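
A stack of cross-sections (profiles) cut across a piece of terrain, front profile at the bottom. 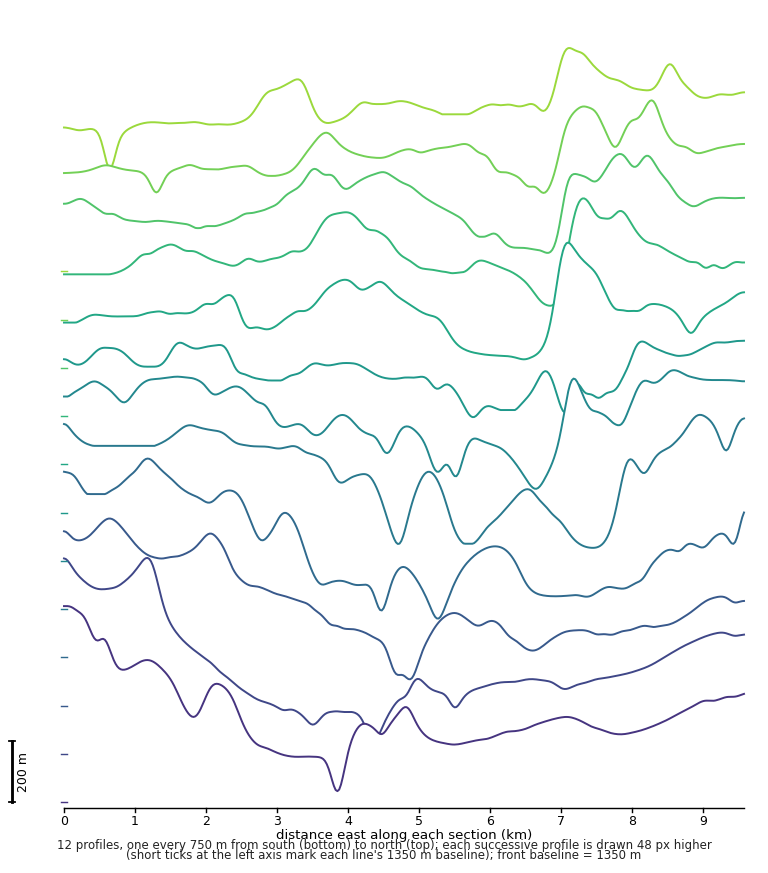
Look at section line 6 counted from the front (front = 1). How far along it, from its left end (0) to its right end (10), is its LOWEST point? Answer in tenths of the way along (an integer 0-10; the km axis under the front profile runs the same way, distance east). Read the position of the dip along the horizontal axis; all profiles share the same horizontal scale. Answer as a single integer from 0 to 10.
7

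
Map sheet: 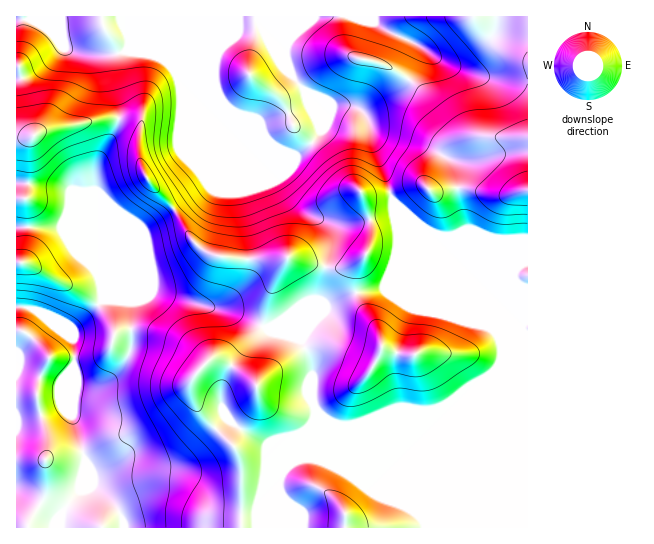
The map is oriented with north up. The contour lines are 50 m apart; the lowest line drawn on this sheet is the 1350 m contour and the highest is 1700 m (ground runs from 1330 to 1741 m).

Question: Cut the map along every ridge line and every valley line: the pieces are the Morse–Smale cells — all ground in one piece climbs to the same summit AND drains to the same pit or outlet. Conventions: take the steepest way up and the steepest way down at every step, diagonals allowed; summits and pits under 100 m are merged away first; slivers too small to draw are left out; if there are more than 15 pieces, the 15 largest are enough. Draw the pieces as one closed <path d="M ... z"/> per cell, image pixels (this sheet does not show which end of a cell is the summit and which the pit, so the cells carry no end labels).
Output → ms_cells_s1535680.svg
<path d="M390 193l-12 3-15-1 8 26 0 22-4 11-8 7-17 7-20-1-32-10-8 3-48-1-25-6-18-15-17-29-33 22-20 50-18 18 26 2 2 2 1 39-3 12-9 16-10 10-15 7-18-2-4-15-1 47 12 37 1 16 7 15 25 24 6 9 2 10 403-1 0-193-7-5-4-8-91-92-33-27z"/><path d="M527 16l-510 0-1 121 15 0 15-8 35-5 18-5 23 0 11 2 7 5-1 29 4 15 6 12 23 25 3 1 33-23-28-68 1-27-2-10 50 49 65 27 8-4 18-19-3-15-10-20-1-6 24 13 19 0 9 3 7 7 4 8 3 19 18 50 27-8 8 1 8 7 18-4 18 0 24 7 17 0 17-4z"/><path d="M122 119l-23 0-18 5-35 5-15 8-15 1 1 390 107-1-1-9-6-9-25-24-3-6-4-9-1-16-12-37 1-47 4 15 18 2 15-7 10-10 9-16 3-12-1-39-2-2-26-2 18-18 20-50 32-22-24-27-6-12-4-15 1-29-7-5z"/><path d="M181 81l-1 36 28 68-35 24 18 29 11 11 15 7 17 3 48 1 8-3 39 11 13 0 9-3 8-4 8-7 4-11 1-14-11-35 17 2 13-3-19-51-3-19-4-8-7-7-9-3-19 0-24-13 1 6 10 20 3 15-18 19-8 4-65-27z"/><path d="M421 184l-11 1-19 7 2 10 33 27 91 92 4 8 6 4 1-142-6 0-12 4-17 0-24-7-18 0-18 4z"/>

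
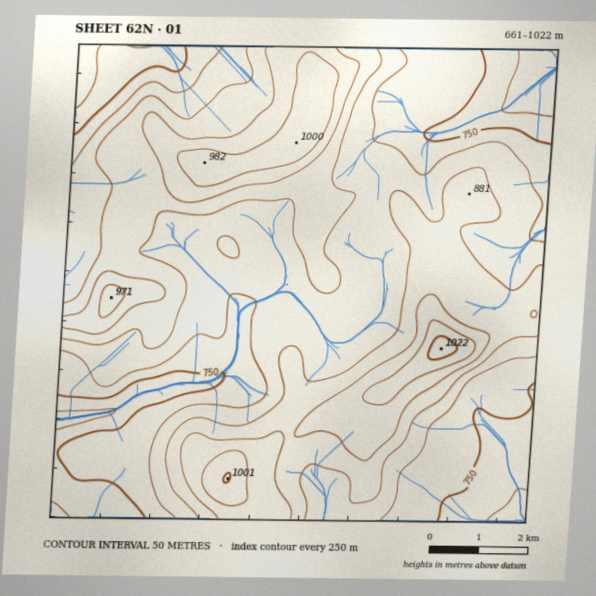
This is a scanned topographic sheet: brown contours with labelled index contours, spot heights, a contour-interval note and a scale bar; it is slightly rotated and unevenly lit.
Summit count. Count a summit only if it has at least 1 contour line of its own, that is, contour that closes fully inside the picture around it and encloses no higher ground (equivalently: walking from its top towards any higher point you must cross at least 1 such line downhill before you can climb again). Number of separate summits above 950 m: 4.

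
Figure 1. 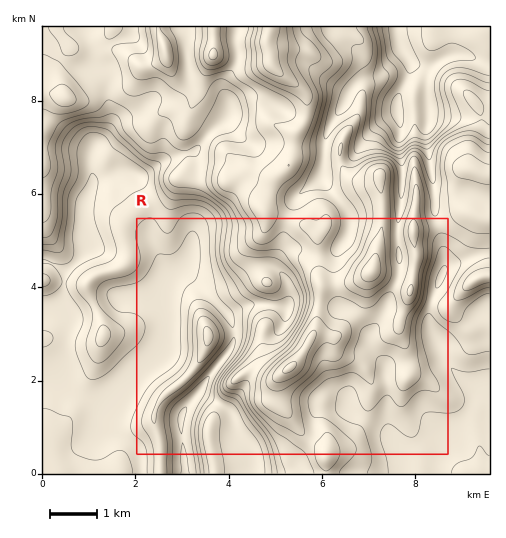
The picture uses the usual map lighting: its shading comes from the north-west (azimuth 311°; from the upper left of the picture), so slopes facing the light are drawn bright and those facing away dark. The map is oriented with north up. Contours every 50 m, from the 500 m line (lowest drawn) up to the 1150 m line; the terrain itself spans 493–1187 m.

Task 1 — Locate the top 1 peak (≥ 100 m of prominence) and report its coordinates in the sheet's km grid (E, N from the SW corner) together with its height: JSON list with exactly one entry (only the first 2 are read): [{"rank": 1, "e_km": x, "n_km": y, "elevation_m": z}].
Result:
[{"rank": 1, "e_km": 7.06, "n_km": 4.36, "elevation_m": 1186}]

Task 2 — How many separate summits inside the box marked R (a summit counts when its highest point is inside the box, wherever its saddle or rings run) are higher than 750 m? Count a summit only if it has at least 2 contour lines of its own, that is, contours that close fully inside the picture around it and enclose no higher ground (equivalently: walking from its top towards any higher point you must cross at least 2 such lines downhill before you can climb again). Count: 4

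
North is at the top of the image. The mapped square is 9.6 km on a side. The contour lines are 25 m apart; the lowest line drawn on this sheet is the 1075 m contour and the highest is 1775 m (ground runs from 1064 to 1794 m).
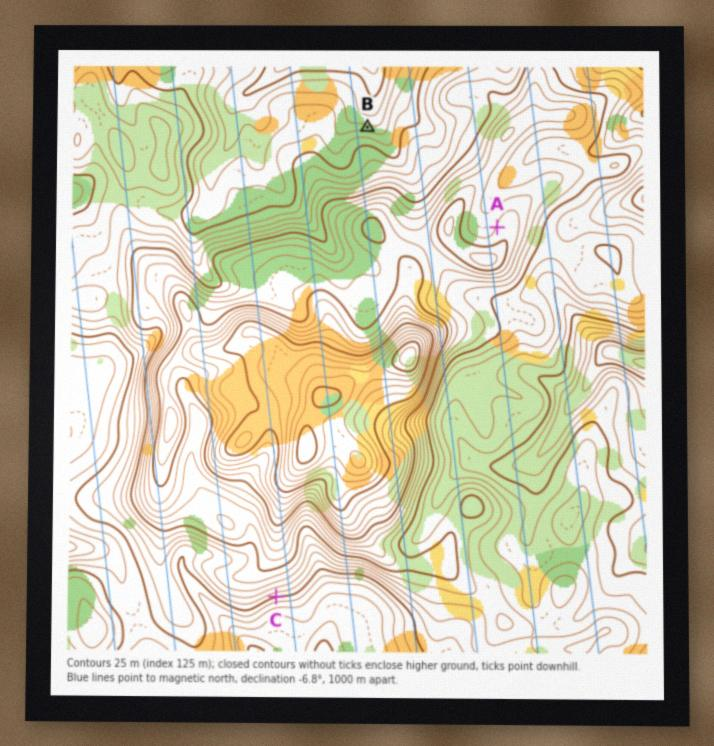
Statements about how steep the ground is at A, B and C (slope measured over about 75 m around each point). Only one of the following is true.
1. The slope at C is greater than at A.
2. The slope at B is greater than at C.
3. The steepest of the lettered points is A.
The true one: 1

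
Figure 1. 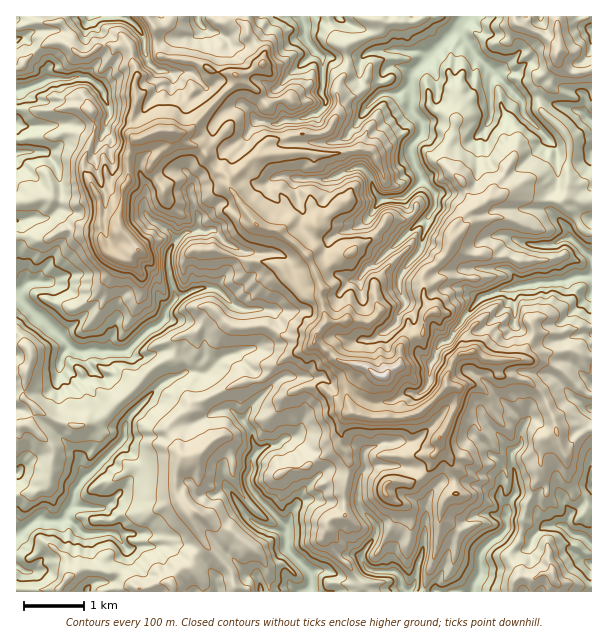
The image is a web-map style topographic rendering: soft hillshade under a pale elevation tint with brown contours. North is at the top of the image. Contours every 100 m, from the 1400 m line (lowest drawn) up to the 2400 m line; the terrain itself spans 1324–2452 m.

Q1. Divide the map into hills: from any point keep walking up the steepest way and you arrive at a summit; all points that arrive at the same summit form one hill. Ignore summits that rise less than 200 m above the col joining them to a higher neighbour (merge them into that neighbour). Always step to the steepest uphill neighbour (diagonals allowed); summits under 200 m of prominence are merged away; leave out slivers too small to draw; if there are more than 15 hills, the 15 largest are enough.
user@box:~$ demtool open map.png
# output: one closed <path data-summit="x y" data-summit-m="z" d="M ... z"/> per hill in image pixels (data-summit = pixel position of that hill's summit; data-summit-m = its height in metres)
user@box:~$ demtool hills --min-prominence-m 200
<path data-summit="384 377" data-summit-m="2452" d="M465 16l-449 1 0 106 4 3 51-2 33 8-10 23 3 18 4 5 7-2 4-3 0-35-6-7 3-24-7-18 18-13 6-2 8 2 1 3 3-1 2 2 9 0 5-3 4-7 10 2 13 12 3 9 4 4 6 1 6-2 6-8 6-2 5-6 3-32-10-17 14 5 10 17 14 15 5 9 21 12-21 19-1 6-7-10-6 0-11 5-12 13-2 13 10 10 5 2-6 6-7 14-15 8-11 14 4 20 5 7 0 8-2 6-11 2-9 6-8 13-1 13 7 35-7 9-4 10-6 7-8 3-24 22-51 0-59-54 1 296 456 0 1-7 7-13-1-15 2-8 9-8 10-6 5-6 15 6 12 1 12-10 15-2 12 10 7 1 13 8 0-423-10-8-28-8-15-7-18 3-47-47-10-14-6-12z"/><path data-summit="138 249" data-summit-m="2303" d="M218 32l-7 1 9 15-3 32-5 6-6 2-6 8-6 2-6-1-4-4-3-9-10-11-10-3-3 0-4 7-5 3-9 0-2-2-3 1-1-3-11-2-21 15 7 18-3 24 6 7 0 35-4 3-7 2-3-2-4-18 10-26-33-8-55 1 1 27 24-1 4 1 9 9 7 22 0 17-3 9-4 4 6 3 10 14-32 49-2 3-7 0-13 12 14 16 45 40 51 0 24-22 8-3 6-7 4-10 7-9-7-35 1-13 8-13 9-6 11-2 2-6 0-8-5-7-4-20 11-14 15-8 7-14 6-6-5-2-10-10 0-10 14-16 11-5 6 0 7 10 1-6 21-18-10-8-11-5-5-9-14-15-6-14z"/><path data-summit="557 54" data-summit-m="1879" d="M591 16l-124 0-9 13 16 24 47 47 18-3 15 7 28 8 9 8z"/><path data-summit="552 575" data-summit-m="1843" d="M560 524l-15 2-12 10-12-1-15-6-5 6-10 6-9 8-2 8 1 15-7 13 0 6 117 1 1-47-10-9-10-2z"/>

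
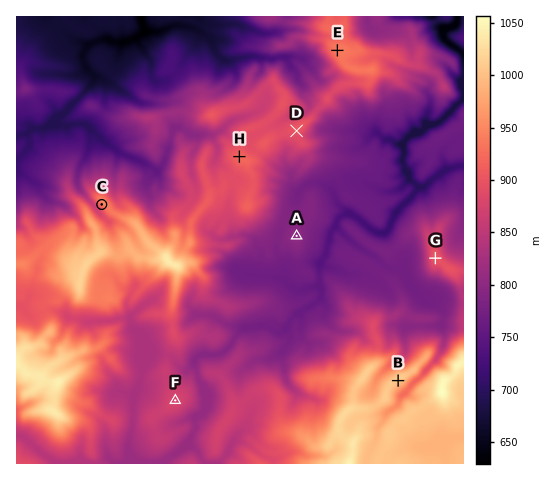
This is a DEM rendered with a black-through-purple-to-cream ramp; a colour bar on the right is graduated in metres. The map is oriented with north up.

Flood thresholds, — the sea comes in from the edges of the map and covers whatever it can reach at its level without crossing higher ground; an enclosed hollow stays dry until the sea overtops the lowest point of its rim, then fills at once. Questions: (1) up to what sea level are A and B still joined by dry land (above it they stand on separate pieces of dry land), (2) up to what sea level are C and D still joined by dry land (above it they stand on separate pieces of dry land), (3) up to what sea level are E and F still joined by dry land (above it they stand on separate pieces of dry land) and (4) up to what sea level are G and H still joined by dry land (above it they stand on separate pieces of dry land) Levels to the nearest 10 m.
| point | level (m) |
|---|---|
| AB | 790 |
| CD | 890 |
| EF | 850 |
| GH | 810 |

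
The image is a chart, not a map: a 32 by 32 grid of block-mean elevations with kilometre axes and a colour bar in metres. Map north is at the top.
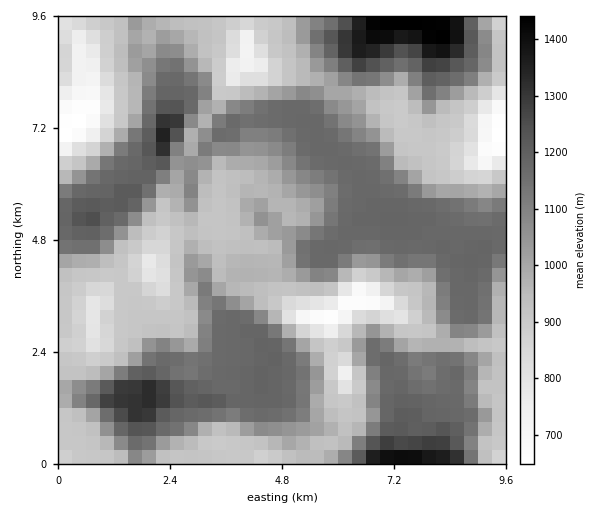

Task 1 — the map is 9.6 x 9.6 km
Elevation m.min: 650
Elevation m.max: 1440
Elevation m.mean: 1040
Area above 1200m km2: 8.4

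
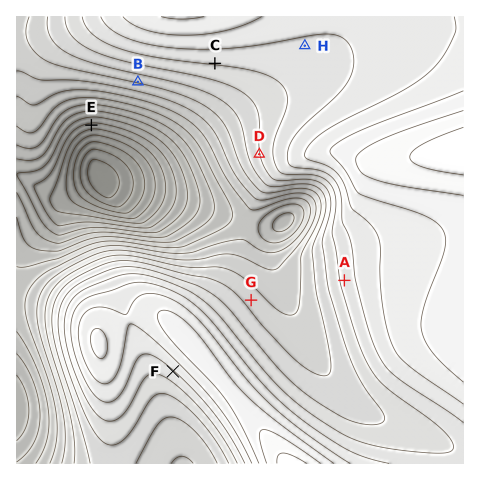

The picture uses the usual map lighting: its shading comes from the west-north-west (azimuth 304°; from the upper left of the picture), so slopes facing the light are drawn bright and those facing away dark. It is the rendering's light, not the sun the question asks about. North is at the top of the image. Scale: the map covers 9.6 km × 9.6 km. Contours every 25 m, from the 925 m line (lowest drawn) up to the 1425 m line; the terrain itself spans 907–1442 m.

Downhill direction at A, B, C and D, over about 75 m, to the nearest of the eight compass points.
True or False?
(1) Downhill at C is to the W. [False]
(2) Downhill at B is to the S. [True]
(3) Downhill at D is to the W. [True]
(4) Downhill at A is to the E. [False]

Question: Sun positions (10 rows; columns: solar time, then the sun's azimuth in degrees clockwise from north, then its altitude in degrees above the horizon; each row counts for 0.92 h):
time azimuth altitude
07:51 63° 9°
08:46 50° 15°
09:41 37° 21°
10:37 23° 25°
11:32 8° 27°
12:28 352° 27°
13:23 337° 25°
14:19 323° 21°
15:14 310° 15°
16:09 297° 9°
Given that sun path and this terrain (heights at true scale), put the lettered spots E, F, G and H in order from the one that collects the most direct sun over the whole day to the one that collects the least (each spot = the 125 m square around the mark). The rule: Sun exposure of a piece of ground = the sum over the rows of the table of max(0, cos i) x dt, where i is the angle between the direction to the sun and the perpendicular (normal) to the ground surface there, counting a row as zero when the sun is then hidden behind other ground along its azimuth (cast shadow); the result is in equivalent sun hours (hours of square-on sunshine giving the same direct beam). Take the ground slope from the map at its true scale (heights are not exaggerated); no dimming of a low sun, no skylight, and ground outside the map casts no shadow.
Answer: G > H > F > E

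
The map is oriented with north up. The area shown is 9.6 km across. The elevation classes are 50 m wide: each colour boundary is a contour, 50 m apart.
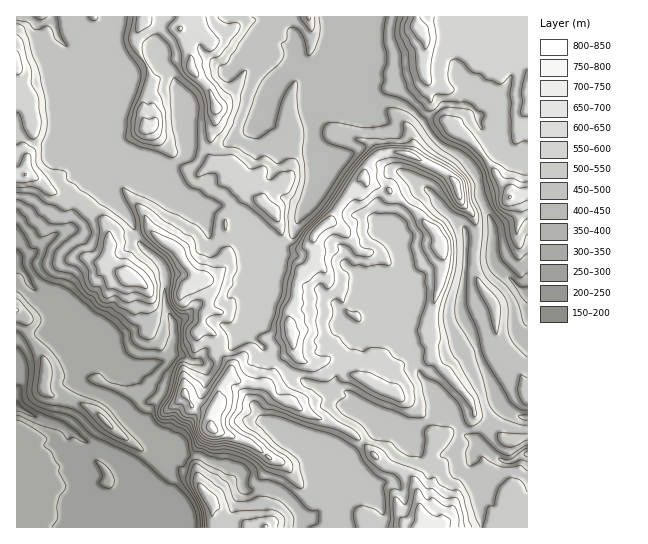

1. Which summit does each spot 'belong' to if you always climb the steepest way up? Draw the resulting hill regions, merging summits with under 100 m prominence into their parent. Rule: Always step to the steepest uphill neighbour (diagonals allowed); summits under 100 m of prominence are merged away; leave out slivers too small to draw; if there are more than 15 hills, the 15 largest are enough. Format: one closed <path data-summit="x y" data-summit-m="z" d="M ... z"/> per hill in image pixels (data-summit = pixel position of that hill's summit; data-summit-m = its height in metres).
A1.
<path data-summit="213 429" data-summit-m="816" d="M466 255l-5 36 0 22 11 21-19 11-31 4-11 7-9-5-25-29 3-7-1-8-6-10-7-2-11 8-16 6 1 12 11 10 12 3-11 9-4 18-12 12-2 18-28-8-17-10-24-20-1-4-16-15-3-6-14 19-24 2-9 12-7 0-10-6-10 0-8 6-20 7-20 1-8-4-14-22-19-8-12-15 11 23 0 14-5 25 9 7 18 7 14 8 43 45 5 7 1-11 9 0 6 3 5 7 15 1 16 8 22 5 4 5 0 12 4 5 8-3 15 0 15 7 18 22-2 11 78-1 4-12-2-10-11-17-9-4-30 3 10-24 22-22 14-10 20-8 7 2-4 6 6 6 7 2 0 6 7 10 6 5 9 1 8-6 12-4 17 2-1 13 8 29 3 33 45 0 1-234-9-5-24-24-4-9z"/><path data-summit="291 334" data-summit-m="737" d="M393 101l-11 0-5 3-47 0-9 4-5 5-4 13 1 12 3 4 0 40-8 20-9 15-4 14-8 10-12 7-4 0-31-27 12 45-3 48-4 16 26 29 18 14 17 10 20 6 9 1 1-17 12-12 4-18 11-9-12-3-11-10-1-13 16-5 11-8 5 1 9 15-3 11 14 18 11 11 9 5 11-7 31-4 19-11-11-21 4-58 27 0 0-32-11-22-2-8 1-7-5-15-16-16-21-12-9-10-5-11-11-11-11-7z"/><path data-summit="215 107" data-summit-m="682" d="M286 16l-165 0-6 22 1 21-3 3 5 5 11 5 17-11 12-4 1 4 13 13 9 23 0 28 6 22-2 8-19 13-23-9 38 38 21 10 24 0 40 38 5 3 12-4 9-7 7-20 9-15 8-20-1-43-6 9-15 0-9-3-8-6-1-8-12-13 1-8 16-27 9-11 9-6-2-28-6-8z"/><path data-summit="130 277" data-summit-m="695" d="M95 165l0 14-14 12-9 24-1 12-22 12-16 14-15 4-2 8 11 12 2 8 28 20 25 30 19 8 4 4 3 8 7 10 8 4 20-1 23-8 6-7 3-22-2-9-8-16 0-35-2-6-26-24-8-24-25-30z"/><path data-summit="419 29" data-summit-m="681" d="M527 16l-150 0-4 14 3 32-4 19 0 12 3 5 6 5 12-2 9 3 11 7 10 10 22-17 22 1 12 10 2 15 21 26 9 5 16 2z"/><path data-summit="199 279" data-summit-m="693" d="M138 156l-5 19-27 8-4-3-1 2 6 9 22 26 11 28 24 22 1 39 8 16 2 9-4 23 10 1 10 6 7 0 9-12 24-2 14-20 4-13 3-32 0-16-5-21-5-13-1 4-12 4-11 0-7-3-12-31-18-9z"/><path data-summit="26 174" data-summit-m="651" d="M27 16l-11 1 1 242 16-6 16-14 22-12 1-12 9-24 14-12 1-70-7-19-4-6-14 0-22-22-2-15 10-10-4-14-7-2-9 3z"/><path data-summit="105 421" data-summit-m="461" d="M17 265l-1 92 5 5 2 13-7 16 0 15 19 11 22 7 25 16 32 15 49 38 9-10-8-29-47-50-14-8-18-7-9-7 5-25 0-14-2-5-14-24-32-25-9-16z"/><path data-summit="426 527" data-summit-m="747" d="M401 423l-22 6-16 12-22 22-10 24 30-3 9 4 11 17 2 10-4 13 102 0-2-33-8-29 1-13-17-2-12 4-8 6-9-1-6-5-7-10 0-6-7-2-6-6 4-6z"/><path data-summit="510 197" data-summit-m="701" d="M453 104l-11 1-15 12-3 6 14 20 21 12 16 16 5 15-1 7 2 8 11 22 1 39 26 27 8 4 1-130-17-2-9-5-21-26-2-15-12-10z"/><path data-summit="266 527" data-summit-m="602" d="M175 445l-10 1 0 15 7 17 0 5-9 11 6 5 7 12 1 17 123-1 3-10-18-22-15-7-15 0-8 3-4-5 0-12-4-5-22-5-16-8-15-1-5-7z"/><path data-summit="146 127" data-summit-m="676" d="M158 57l-7 2-24 14 0 20-4 12-8 11-16-2 12 27 18 7 9 8 28 12 16-9 5-6 0-6-6-22 0-28-9-23-13-13z"/>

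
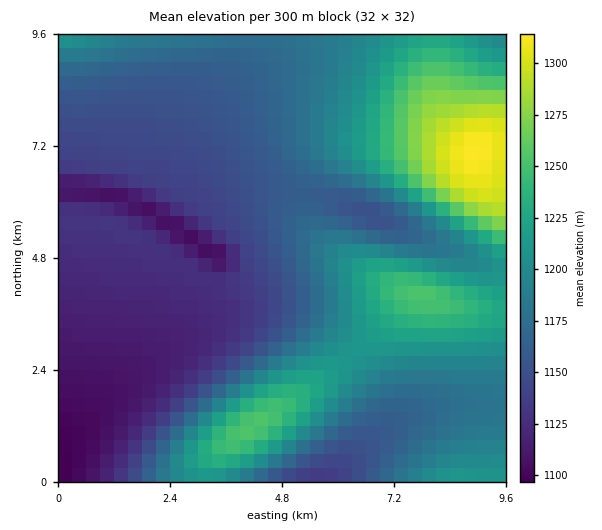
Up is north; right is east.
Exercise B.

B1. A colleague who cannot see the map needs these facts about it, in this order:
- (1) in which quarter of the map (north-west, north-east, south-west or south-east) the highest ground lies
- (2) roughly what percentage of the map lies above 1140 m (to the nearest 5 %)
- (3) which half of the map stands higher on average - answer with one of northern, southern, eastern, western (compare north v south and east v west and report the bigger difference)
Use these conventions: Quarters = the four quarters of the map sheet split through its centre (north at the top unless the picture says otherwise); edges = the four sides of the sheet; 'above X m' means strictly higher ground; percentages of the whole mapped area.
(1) Look to the north-east quarter for the highest ground.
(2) About 75 % of the map lies above 1140 m.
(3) The eastern half stands higher on average than the western half.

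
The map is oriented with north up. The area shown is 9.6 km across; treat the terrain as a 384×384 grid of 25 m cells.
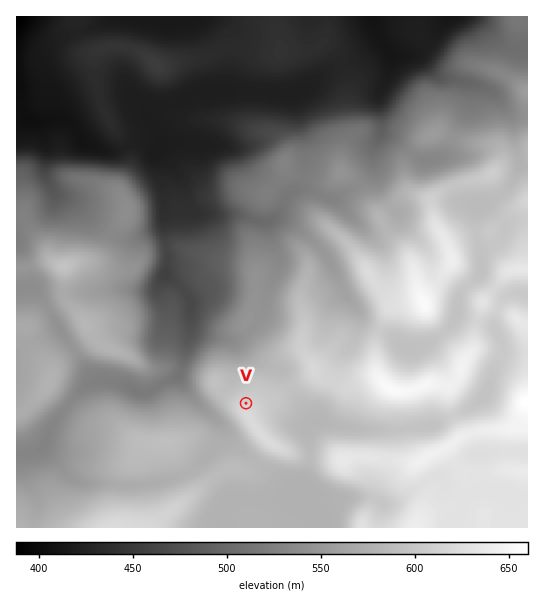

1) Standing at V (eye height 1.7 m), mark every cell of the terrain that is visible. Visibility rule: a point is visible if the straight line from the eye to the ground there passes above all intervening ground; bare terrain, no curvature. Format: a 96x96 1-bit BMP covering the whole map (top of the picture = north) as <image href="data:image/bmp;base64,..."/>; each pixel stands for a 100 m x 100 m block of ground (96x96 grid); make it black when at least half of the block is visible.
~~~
<image width="96" height="96" href="data:image/bmp;base64,Qk2+BAAAAAAAAD4AAAAoAAAAYAAAAGAAAAABAAEAAAAAAIAEAAATCwAAEwsAAAIAAAAAAAAA////AAAAAAAAAAAAAAAAAI/gAAAAAAAAAAAAAM8AAAAAAAAAAAAAAMAAAAAAAAAAAAAAAGAAAAAAAAAAAAAAAAAAAAAAAAAAAAAAAAAAAAAAAAAAAAAAAAAAAAAAAAAAAAAAAAAAAAAAAAAAAAAAAAAAAAAAAAAAAAAAAAAAAAAAAAAAAAAAMAAAAAAAAAAAAAAAOABgAAAAAAAAAAAAeAHwAAAAAAAAAAAAfOf4AAAAAAAAAAAAf//+AAAAAAAAAAAAf///gAAAAAMAAAAA////4ADAAAcAAAAA////8ADgAA8AAAAA//////jwAB8AAAAB//8A//74AH4AAAAD//wAP/78APwAAAAH//wAAD7/APwAABDH//4AAA8fgPgAAD/H//8AAAcP4fAAAD/P//4AAAAH//AABz////4AAAAH//AAD/////wAAAAD//8AB///3/gAAAAD///AB/D/h/AAAAAD///AAcD/AfAAAAAD//+AAAH/AOAAAAAH//+AAAP+AGAAAAAP+/8AAAf+ACAAAACP4f4AAAf8ACAAAAD/g/4AAAH8AAAAAAD+A/4AAAB8AAAAAAD4B/4AAOB8AAAAAAD4B/4AAf58AAAAAADwD/4AAP/8AAA8AAAgD/8AAH/8AAf8AAAAD/8AAD/8AA/4AAAAAP8AAD/8AB/4AAAAMP4AAD/4AB/wAAAAcf4AAD/4AD/wAAAA//4AAD/4AHngAAAA//8AAH/wAHHgAAAA//+AeH/gAODgAAAA//+A///gAODgAAAA///D///+AcDgAAAAf//n///+AYDAAAAAH/n//+H8AwBAAAAAAPD//wD8BwAAAAAAADD//wD4BgAAAAAAADD4AwBwDAAAAAAAAHzwAOBgGAAAAAAAAH/gAMAAcAAAAAAAAD/gAAAB4AAGAAAAAD/gAAADgAACAAAAAB/gAAADAAAAAAAAAB/gAYf+AAAAAAAAAA/gB//8AAAAAAAAAB/+f//4AAAAAAAAAB3////4AAAAAAAAAAD////4AAAAAAAAAAD//+H+AAAAAAAAMAD/8AH/AAAAAAAAAAD/4AP/AAAAAAAAAAH/4AH/gAAAAAAAAAH/4AD/gAAAAAAAAAP/4AAHwAAAAAAAAAP/4AAAAAAAAAAAAAf/4AAAAAAAAAAAAA//8AAAAAAAAAAAAB//8AAAAAAAAAAAAB//8AAAAAAAAAAAAD//+AAAAAAAAAAAAH//+AAAAAAAAAAAAH//+AAAAAAAAAAAAP//8AAAAAAAAAAAAf//+AAAAAAAAAAAAf//+AAAAAAAAAAAA///+AAAAAAAAAAAA///+AAAAAAAAAAAB///+AAAAAAAAAAAD///+AAAAAAAAAAAD///+AAAAAAAAAAAH////AAAAAAAAAAAP////AAAAAAAAAAAP/+B/gAAAAAAAAAAD/8APgAAAAAAAAAAAPgADgAAAAAAAAAAAAAABwAAAAAAAAAAgAAAAwAAAAAAAAABgAAAAQAAAAAAAAAA4AAAAYAAAAAAAAAAcAAAAcAAAAAAAAA="/>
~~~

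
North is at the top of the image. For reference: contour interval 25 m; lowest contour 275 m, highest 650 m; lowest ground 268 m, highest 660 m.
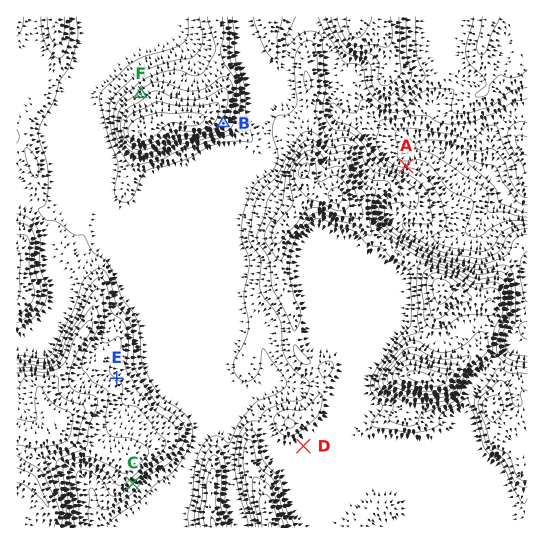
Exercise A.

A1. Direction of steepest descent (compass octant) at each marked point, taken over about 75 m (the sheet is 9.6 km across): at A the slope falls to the N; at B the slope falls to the SE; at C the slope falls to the SE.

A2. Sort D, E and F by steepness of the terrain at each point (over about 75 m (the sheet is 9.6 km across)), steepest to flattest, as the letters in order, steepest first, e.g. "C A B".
F E D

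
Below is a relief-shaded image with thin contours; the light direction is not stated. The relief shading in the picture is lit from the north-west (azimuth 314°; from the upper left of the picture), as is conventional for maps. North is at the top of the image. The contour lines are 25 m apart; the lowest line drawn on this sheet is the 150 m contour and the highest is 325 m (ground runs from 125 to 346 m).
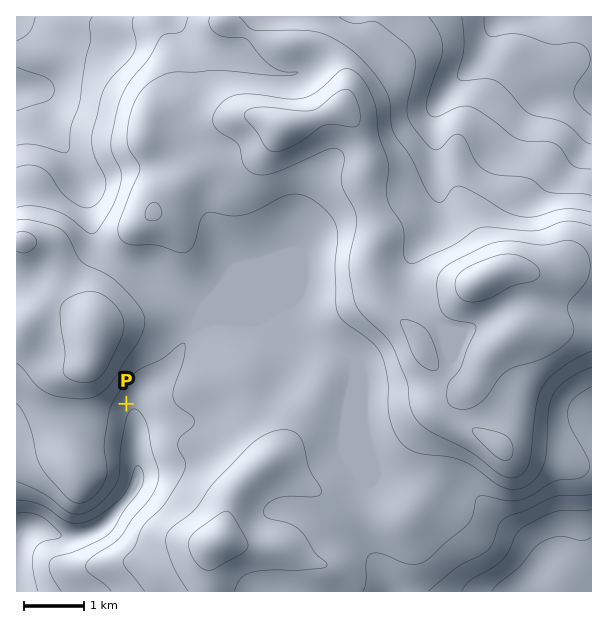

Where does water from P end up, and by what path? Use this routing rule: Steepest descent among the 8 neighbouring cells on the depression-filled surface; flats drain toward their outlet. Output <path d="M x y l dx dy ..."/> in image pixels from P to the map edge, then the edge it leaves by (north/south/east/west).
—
<path d="M126 404l6 6 0 3 2 1 0 11 1 1 0 33 2 2 0 10 1 2 0 12-4 6 0 1-35 36-9 5-9 1-1 2-23 0-4-3-3 0-6-3-20 0-1 3-6 6"/>
exit: west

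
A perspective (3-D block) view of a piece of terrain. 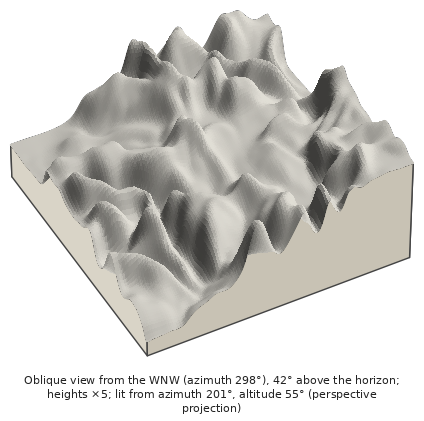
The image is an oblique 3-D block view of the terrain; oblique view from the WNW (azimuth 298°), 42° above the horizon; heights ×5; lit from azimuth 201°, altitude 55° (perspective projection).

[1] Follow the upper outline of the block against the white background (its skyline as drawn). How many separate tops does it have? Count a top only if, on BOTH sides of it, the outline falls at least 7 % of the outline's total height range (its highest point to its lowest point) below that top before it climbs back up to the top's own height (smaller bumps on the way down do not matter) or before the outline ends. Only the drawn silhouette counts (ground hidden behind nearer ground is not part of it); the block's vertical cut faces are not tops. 4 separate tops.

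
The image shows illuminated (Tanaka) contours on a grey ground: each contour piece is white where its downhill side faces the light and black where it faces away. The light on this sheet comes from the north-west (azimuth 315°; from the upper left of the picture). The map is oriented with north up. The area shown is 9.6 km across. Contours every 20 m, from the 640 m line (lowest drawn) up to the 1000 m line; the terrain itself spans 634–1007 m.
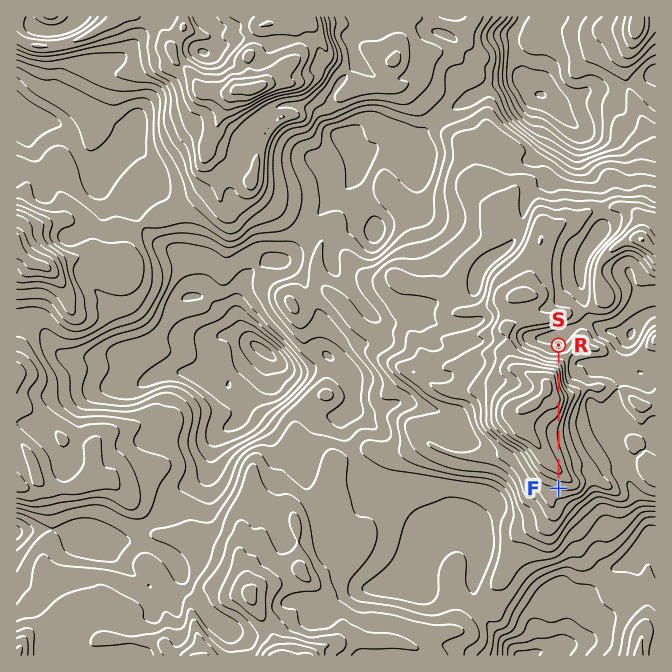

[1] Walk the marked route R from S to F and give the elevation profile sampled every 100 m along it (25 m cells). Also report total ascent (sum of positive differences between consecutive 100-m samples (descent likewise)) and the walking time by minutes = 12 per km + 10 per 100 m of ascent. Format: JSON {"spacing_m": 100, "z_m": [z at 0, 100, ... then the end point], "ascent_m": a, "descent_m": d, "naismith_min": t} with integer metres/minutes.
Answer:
{"spacing_m": 100, "z_m": [859, 873, 899, 929, 950, 957, 966, 977, 986, 979, 966, 953, 941, 937, 938, 942, 947, 954, 963, 963, 947, 929, 921], "ascent_m": 154, "descent_m": 91, "naismith_min": 41}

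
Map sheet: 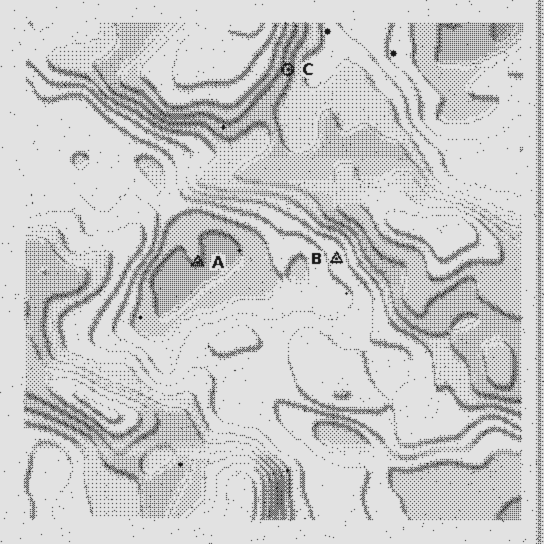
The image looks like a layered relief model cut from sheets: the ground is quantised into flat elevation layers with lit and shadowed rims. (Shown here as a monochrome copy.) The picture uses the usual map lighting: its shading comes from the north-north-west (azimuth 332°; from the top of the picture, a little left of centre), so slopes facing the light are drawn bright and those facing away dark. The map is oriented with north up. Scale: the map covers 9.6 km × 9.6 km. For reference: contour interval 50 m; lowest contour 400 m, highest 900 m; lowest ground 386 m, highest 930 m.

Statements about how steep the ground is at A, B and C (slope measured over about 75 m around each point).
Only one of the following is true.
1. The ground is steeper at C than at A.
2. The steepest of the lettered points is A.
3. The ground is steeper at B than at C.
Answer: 1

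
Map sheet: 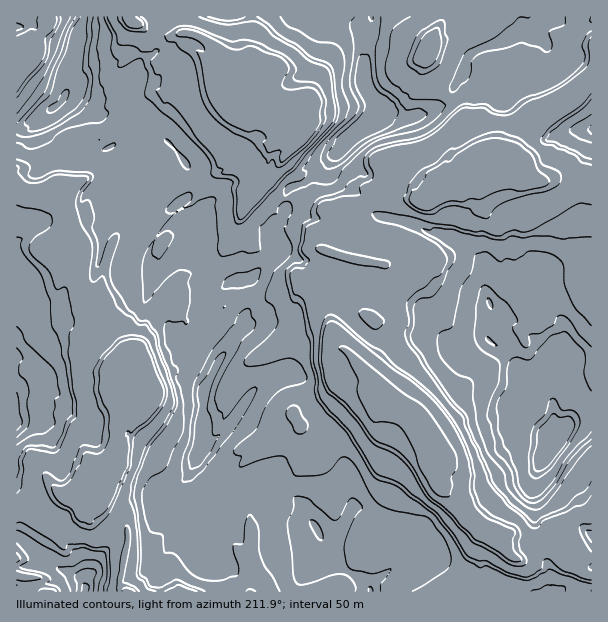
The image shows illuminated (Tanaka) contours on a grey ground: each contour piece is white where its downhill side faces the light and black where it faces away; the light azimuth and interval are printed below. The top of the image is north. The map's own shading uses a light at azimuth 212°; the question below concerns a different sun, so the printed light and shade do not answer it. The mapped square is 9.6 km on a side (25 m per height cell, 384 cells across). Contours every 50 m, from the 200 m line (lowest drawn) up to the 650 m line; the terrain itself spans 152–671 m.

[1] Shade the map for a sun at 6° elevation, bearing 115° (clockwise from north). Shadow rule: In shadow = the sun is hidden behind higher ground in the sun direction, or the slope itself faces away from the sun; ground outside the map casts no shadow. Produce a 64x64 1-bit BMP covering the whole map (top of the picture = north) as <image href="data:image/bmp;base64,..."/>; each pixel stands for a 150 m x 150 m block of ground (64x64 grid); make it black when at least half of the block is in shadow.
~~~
<image width="64" height="64" href="data:image/bmp;base64,Qk0+AgAAAAAAAD4AAAAoAAAAQAAAAEAAAAABAAEAAAAAAAACAAATCwAAEwsAAAIAAAAAAAAA////AAAAAAAPBgAMAgAD8P8eADgOAAHh/hwweAAAB+D/nGB4AAAf4/49wHgAAD+BP/+AeAAAH4MYf4B4gAAfBwH+ADGAAA+PA/8GI4A4CYgH/wYgAGA3AA/+AgAAAf+AD/4DAAAD/4AP/wGBwAP/AAf/oMHwB//AB//w+fgH/8AH//B98A//wAP/8ACAP//AAf/yAAB//8AA//MBgf//4AH/8QED///4Af/4AAf///AB//gAB//84AP/+AAP//4AA//4AB///gAD//xgP//+AAP//Hw//39AA//+PD//P8AD//8AP/8T4AP/2AA9/7P4Af/wABn/+fgB//IAE/+YAAj48wAD/9gACPT4AAP/8AAI/vAAAf/wAAD+cIAB/+DAAf5wAAD/4AAD/oYAB//zgAe/o+AB//fAB7/D8AH/58AHn+HwAHwfzweHofAAI//gZ4Ph+AAf//gPh/H8A48cPg4D2PwAD/8+Dwf4/AAMf/Afh+D/AAAf+McAI/+AAAf4gABh/4AAAOAAAMP/4AAAxgDAAf/wAAGAAfgB//AAAGDAAgH/+AAB/sAAA//8AAH/8AAH//4ACP/4AAf//g4A//wAD//+GwAf+AAP//wDgAD4AA///AeAAPgID//8D8AA/AwP//4PwAD8Cg///g/wAPwAf//iB/wA/g4A/gIH/wD+DgAsAgA/4A=="/>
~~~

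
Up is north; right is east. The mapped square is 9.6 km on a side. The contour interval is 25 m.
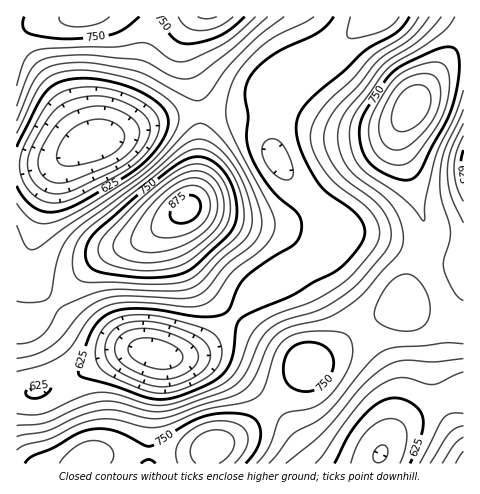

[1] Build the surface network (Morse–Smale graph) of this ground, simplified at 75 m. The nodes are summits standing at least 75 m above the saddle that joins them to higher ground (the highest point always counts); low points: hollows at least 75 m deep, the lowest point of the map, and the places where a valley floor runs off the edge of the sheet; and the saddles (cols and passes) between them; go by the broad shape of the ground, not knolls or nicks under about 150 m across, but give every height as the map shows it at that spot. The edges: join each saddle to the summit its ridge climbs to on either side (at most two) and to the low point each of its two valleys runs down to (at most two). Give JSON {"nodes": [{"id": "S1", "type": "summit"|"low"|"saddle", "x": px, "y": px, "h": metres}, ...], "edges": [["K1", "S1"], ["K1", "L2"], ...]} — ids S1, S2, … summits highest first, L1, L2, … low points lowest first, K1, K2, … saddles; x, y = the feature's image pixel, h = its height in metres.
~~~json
{"nodes": [
{"id": "S1", "type": "summit", "x": 187, "y": 209, "h": 888},
{"id": "S2", "type": "summit", "x": 412, "y": 106, "h": 847},
{"id": "S3", "type": "summit", "x": 213, "y": 447, "h": 821},
{"id": "S4", "type": "summit", "x": 207, "y": 17, "h": 804},
{"id": "S5", "type": "summit", "x": 463, "y": 463, "h": 738},
{"id": "L1", "type": "low", "x": 95, "y": 141, "h": 506},
{"id": "L2", "type": "low", "x": 154, "y": 354, "h": 509},
{"id": "L3", "type": "low", "x": 381, "y": 454, "h": 572},
{"id": "L4", "type": "low", "x": 463, "y": 166, "h": 614},
{"id": "K1", "type": "saddle", "x": 361, "y": 328, "h": 721},
{"id": "K2", "type": "saddle", "x": 419, "y": 256, "h": 714},
{"id": "K3", "type": "saddle", "x": 453, "y": 323, "h": 710},
{"id": "K4", "type": "saddle", "x": 54, "y": 305, "h": 702},
{"id": "K5", "type": "saddle", "x": 200, "y": 112, "h": 670},
{"id": "K6", "type": "saddle", "x": 441, "y": 400, "h": 642},
{"id": "K7", "type": "saddle", "x": 234, "y": 315, "h": 623},
{"id": "K8", "type": "saddle", "x": 273, "y": 109, "h": 616},
{"id": "K9", "type": "saddle", "x": 278, "y": 76, "h": 613}],
"edges": [["K1", "S3"], ["K1", "L2"], ["K1", "L3"], ["K2", "S2"], ["K2", "S3"], ["K2", "L2"], ["K2", "L4"], ["K3", "S3"], ["K3", "L3"], ["K3", "L4"], ["K4", "S1"], ["K4", "L1"], ["K4", "L2"], ["K5", "S1"], ["K5", "S4"], ["K5", "L1"], ["K5", "L2"], ["K6", "S3"], ["K6", "S5"], ["K6", "L3"], ["K7", "S1"], ["K7", "S3"], ["K7", "L2"], ["K8", "S1"], ["K8", "S2"], ["K8", "L2"], ["K9", "S2"], ["K9", "S4"], ["K9", "L2"]]}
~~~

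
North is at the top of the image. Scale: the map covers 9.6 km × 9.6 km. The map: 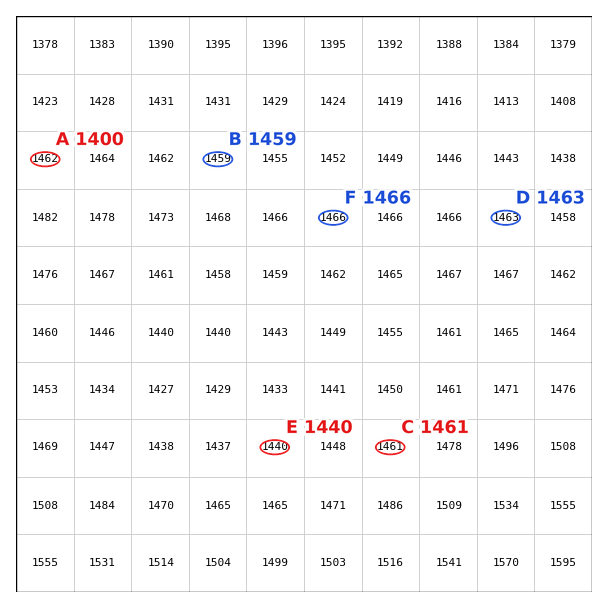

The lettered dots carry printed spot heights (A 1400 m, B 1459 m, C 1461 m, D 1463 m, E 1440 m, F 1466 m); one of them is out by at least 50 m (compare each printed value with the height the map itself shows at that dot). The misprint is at A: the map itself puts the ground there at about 1462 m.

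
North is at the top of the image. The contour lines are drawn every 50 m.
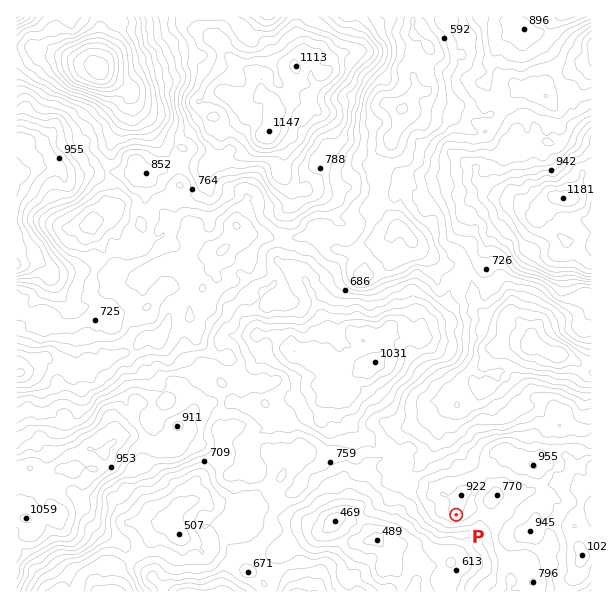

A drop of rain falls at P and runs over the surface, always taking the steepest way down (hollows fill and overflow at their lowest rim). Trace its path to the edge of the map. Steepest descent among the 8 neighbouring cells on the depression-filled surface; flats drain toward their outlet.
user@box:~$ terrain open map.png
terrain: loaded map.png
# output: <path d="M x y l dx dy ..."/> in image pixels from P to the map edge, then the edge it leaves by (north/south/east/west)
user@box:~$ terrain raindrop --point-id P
<path d="M456 515l0 22-1 2 0 16-6 2-9 9-9 0-15 15-2 10"/>
exit: south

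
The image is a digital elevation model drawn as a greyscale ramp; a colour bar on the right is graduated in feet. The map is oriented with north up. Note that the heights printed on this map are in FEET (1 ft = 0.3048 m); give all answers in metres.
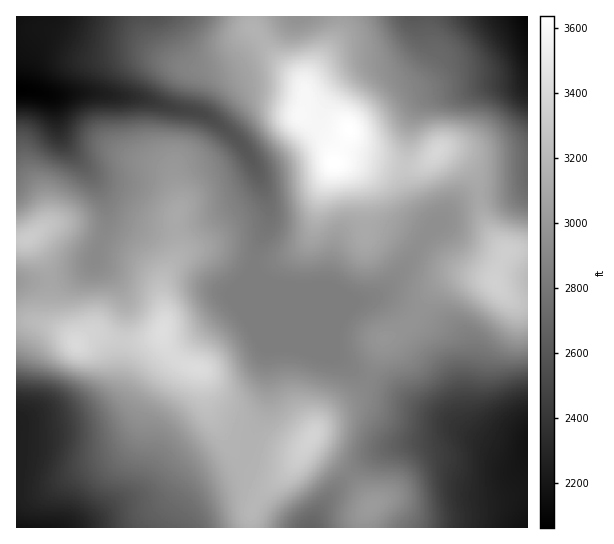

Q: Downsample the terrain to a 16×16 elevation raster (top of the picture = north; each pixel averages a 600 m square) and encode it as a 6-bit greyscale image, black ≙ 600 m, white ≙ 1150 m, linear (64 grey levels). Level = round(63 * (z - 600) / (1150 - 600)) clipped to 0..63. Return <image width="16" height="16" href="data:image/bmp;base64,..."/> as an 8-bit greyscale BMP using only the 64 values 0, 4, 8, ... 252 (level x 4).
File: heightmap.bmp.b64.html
<image width="16" height="16" href="data:image/bmp;base64,Qk02BQAAAAAAADYEAAAoAAAAEAAAABAAAAABAAgAAAAAAAABAAATCwAAEwsAAAABAAAAAAAAAAAAAAEBAQACAgIAAwMDAAQEBAAFBQUABgYGAAcHBwAICAgACQkJAAoKCgALCwsADAwMAA0NDQAODg4ADw8PABAQEAAREREAEhISABMTEwAUFBQAFRUVABYWFgAXFxcAGBgYABkZGQAaGhoAGxsbABwcHAAdHR0AHh4eAB8fHwAgICAAISEhACIiIgAjIyMAJCQkACUlJQAmJiYAJycnACgoKAApKSkAKioqACsrKwAsLCwALS0tAC4uLgAvLy8AMDAwADExMQAyMjIAMzMzADQ0NAA1NTUANjY2ADc3NwA4ODgAOTk5ADo6OgA7OzsAPDw8AD09PQA+Pj4APz8/AEBAQABBQUEAQkJCAENDQwBEREQARUVFAEZGRgBHR0cASEhIAElJSQBKSkoAS0tLAExMTABNTU0ATk5OAE9PTwBQUFAAUVFRAFJSUgBTU1MAVFRUAFVVVQBWVlYAV1dXAFhYWABZWVkAWlpaAFtbWwBcXFwAXV1dAF5eXgBfX18AYGBgAGFhYQBiYmIAY2NjAGRkZABlZWUAZmZmAGdnZwBoaGgAaWlpAGpqagBra2sAbGxsAG1tbQBubm4Ab29vAHBwcABxcXEAcnJyAHNzcwB0dHQAdXV1AHZ2dgB3d3cAeHh4AHl5eQB6enoAe3t7AHx8fAB9fX0Afn5+AH9/fwCAgIAAgYGBAIKCggCDg4MAhISEAIWFhQCGhoYAh4eHAIiIiACJiYkAioqKAIuLiwCMjIwAjY2NAI6OjgCPj48AkJCQAJGRkQCSkpIAk5OTAJSUlACVlZUAlpaWAJeXlwCYmJgAmZmZAJqamgCbm5sAnJycAJ2dnQCenp4An5+fAKCgoAChoaEAoqKiAKOjowCkpKQApaWlAKampgCnp6cAqKioAKmpqQCqqqoAq6urAKysrACtra0Arq6uAK+vrwCwsLAAsbGxALKysgCzs7MAtLS0ALW1tQC2trYAt7e3ALi4uAC5ubkAurq6ALu7uwC8vLwAvb29AL6+vgC/v78AwMDAAMHBwQDCwsIAw8PDAMTExADFxcUAxsbGAMfHxwDIyMgAycnJAMrKygDLy8sAzMzMAM3NzQDOzs4Az8/PANDQ0ADR0dEA0tLSANPT0wDU1NQA1dXVANbW1gDX19cA2NjYANnZ2QDa2toA29vbANzc3ADd3d0A3t7eAN/f3wDg4OAA4eHhAOLi4gDj4+MA5OTkAOXl5QDm5uYA5+fnAOjo6ADp6ekA6urqAOvr6wDs7OwA7e3tAO7u7gDv7+8A8PDwAPHx8QDy8vIA8/PzAPT09AD19fUA9vb2APf39wD4+PgA+fn5APr6+gD7+/sA/Pz8AP39/QD+/v4A////ACgsPFRkbJCkhHCIiGxELCQsQFRkcHycqLCQgIBoQCwkLEBgeICQpKi4tIRoVEAwJCxAaISQqKykqLCMdFhAOCxQaIycsMC0lJCMhHxsWFRMlLS8uMTApIB8fICIgHR0fKi0vLTErIh4eHh8iIyEkKicnJicsJh8eHx8fICMmLS4rJiIlKSgjHyEjJCQiJiwvLCoiIyYmIh0hKCgnIyMoJyIiHSEkJSAbIzExLSkmJh8aFhogIyIdGSc3ODIuLigeEA0WGhsZFyEzODkvJykjGQUGCw4TGB8nNDcxJyAcFw8GCg4UGyAkKDAxKCIdGhQLCAkOFBgcJSkmJyYfGBYPCA="/>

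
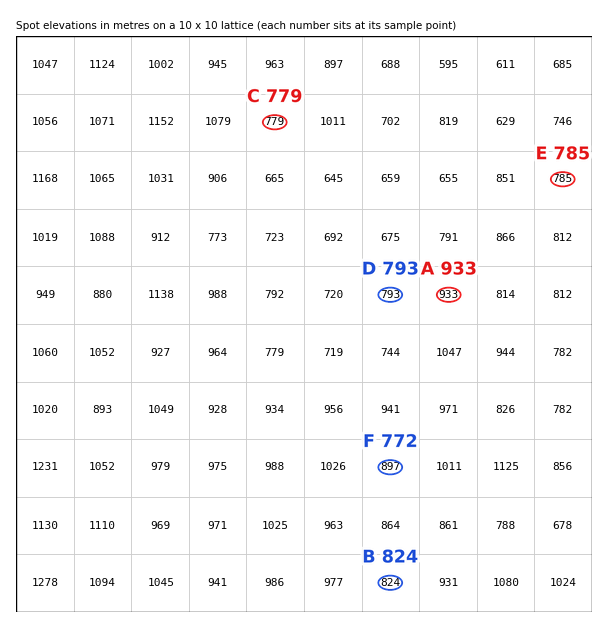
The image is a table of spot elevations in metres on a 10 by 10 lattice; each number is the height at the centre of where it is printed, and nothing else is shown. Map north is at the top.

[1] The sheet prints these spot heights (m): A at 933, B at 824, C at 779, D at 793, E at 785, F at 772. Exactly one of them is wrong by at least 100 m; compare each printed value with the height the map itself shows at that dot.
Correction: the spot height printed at F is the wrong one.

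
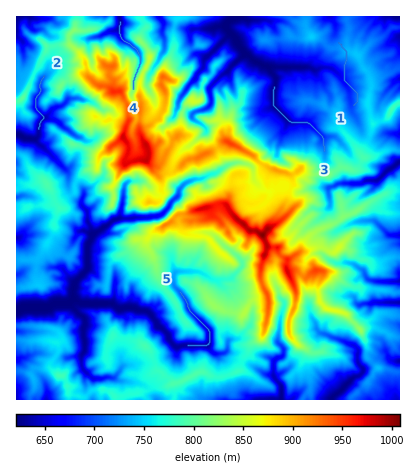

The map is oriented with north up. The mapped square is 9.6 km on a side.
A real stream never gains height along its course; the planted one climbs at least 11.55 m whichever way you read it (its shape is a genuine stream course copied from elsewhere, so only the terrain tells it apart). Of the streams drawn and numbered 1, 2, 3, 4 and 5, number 1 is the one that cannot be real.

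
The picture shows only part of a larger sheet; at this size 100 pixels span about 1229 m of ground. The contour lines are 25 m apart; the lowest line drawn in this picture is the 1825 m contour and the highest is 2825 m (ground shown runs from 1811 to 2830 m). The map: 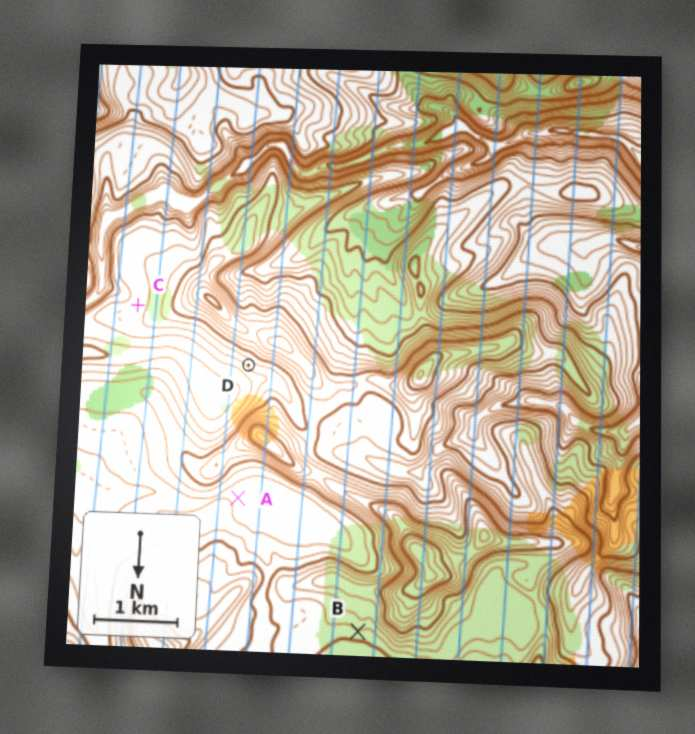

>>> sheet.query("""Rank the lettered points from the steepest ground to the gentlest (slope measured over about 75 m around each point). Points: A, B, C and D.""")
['D', 'B', 'C', 'A']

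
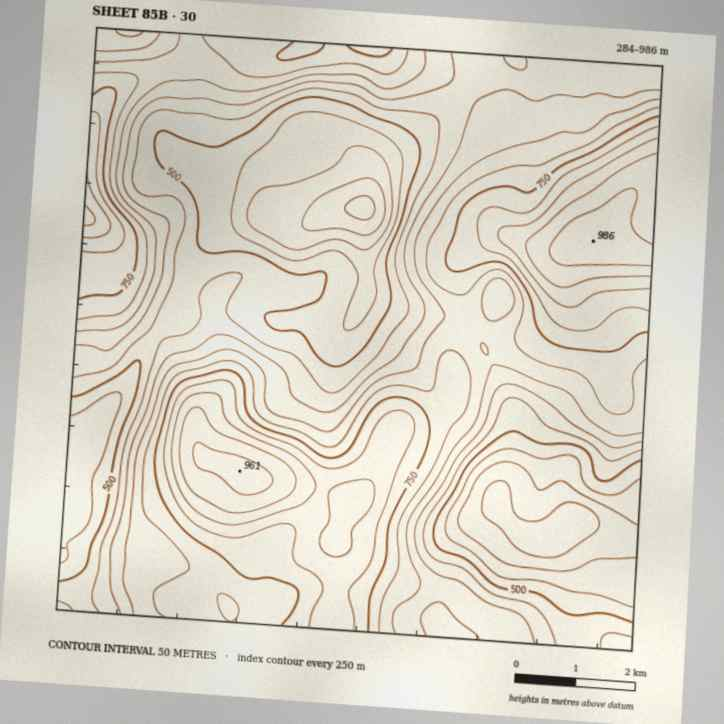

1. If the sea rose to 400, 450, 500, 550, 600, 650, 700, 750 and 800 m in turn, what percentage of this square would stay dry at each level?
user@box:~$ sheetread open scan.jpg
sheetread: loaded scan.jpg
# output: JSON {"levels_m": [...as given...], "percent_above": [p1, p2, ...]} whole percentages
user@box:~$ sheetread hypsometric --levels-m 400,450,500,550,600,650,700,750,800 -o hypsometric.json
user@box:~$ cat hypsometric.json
{"levels_m": [400, 450, 500, 550, 600, 650, 700, 750, 800], "percent_above": [93, 86, 78, 67, 56, 45, 34, 24, 16]}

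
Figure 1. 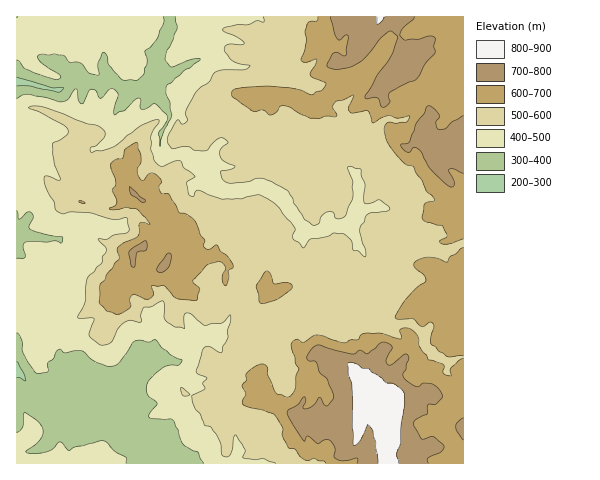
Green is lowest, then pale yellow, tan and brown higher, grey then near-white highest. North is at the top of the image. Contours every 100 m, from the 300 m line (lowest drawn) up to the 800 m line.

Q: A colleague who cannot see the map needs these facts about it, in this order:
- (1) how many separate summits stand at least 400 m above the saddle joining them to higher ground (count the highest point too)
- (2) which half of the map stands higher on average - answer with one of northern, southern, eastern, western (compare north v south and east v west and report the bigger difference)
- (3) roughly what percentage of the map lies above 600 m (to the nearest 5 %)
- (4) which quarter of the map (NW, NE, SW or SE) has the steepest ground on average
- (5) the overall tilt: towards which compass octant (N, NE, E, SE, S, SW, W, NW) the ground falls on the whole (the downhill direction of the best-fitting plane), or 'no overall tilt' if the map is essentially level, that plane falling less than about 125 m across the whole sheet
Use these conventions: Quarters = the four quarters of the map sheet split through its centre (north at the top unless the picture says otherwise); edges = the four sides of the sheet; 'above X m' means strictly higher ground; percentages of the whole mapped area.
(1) Counting only tops that stand 400 m proud, the map has 1 summit.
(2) On average the eastern half of the map is the higher ground.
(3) Roughly 30 % of the ground is higher than 600 m.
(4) The north-west quarter is the steepest part of the map.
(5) On the whole the ground falls towards the west.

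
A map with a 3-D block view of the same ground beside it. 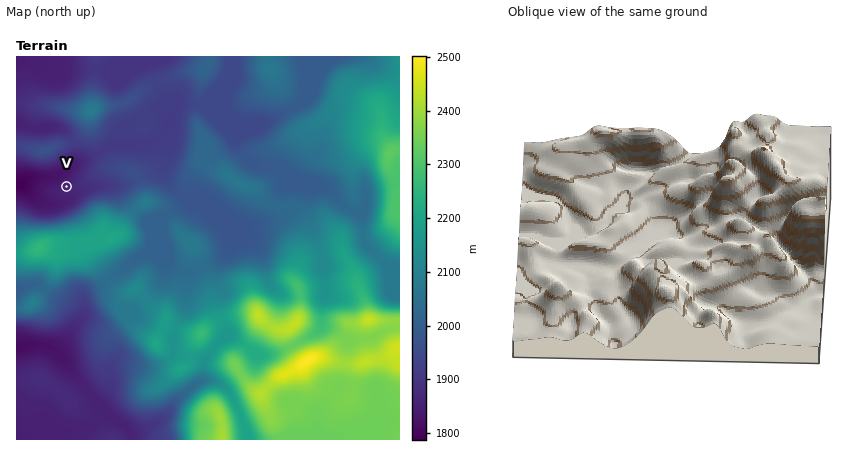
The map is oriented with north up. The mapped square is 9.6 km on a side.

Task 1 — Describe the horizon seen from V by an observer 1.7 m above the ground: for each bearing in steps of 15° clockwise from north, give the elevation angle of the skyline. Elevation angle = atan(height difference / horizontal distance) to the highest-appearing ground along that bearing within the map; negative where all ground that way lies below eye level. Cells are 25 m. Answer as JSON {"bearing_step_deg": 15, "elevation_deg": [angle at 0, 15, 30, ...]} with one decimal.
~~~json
{"bearing_step_deg": 15, "elevation_deg": [3.9, 6.3, 3.5, 2.3, 3.8, 3.7, 3.7, 6.4, 11.5, 14.7, 14.9, 15.1, 15.2, 15.1, 13.3, 8.7, 3.0, -1.1, -2.7, -2.2, 0.9, 4.3, 5.9, 5.6]}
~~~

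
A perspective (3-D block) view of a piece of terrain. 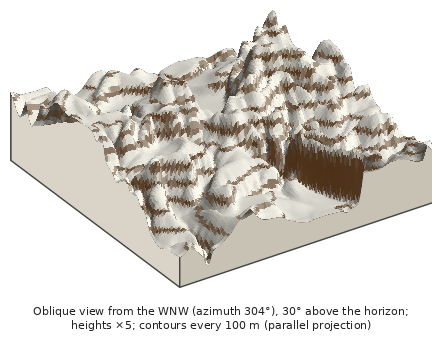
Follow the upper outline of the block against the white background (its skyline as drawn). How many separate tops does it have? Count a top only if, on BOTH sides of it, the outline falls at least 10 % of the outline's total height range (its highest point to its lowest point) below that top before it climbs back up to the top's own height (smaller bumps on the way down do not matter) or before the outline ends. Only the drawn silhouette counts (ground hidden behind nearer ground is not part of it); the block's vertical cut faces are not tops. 2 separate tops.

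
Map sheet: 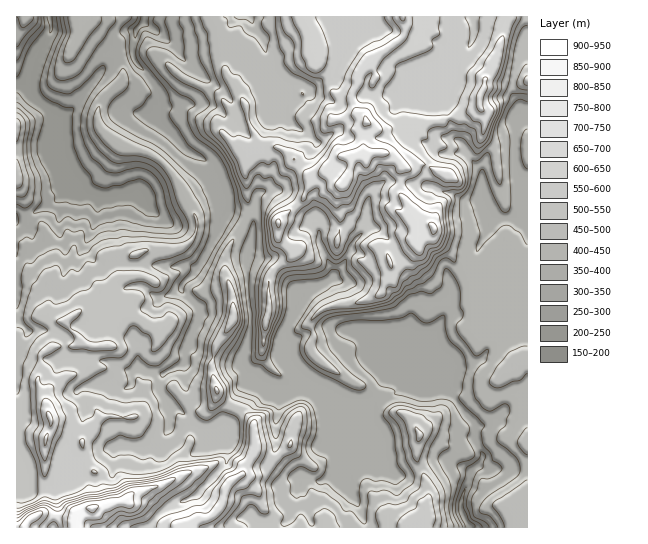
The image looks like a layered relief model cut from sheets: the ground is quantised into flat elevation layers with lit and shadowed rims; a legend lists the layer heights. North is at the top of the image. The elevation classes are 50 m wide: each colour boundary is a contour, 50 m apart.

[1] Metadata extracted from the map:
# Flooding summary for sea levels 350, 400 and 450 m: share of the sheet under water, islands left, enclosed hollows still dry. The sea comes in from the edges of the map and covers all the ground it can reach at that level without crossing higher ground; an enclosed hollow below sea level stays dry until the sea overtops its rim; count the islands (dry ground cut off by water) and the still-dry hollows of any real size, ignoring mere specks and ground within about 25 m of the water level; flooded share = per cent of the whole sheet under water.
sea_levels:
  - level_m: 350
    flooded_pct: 16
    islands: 0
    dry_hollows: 0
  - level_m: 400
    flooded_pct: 31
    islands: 0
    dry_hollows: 0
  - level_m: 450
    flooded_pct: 46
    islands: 0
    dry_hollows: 0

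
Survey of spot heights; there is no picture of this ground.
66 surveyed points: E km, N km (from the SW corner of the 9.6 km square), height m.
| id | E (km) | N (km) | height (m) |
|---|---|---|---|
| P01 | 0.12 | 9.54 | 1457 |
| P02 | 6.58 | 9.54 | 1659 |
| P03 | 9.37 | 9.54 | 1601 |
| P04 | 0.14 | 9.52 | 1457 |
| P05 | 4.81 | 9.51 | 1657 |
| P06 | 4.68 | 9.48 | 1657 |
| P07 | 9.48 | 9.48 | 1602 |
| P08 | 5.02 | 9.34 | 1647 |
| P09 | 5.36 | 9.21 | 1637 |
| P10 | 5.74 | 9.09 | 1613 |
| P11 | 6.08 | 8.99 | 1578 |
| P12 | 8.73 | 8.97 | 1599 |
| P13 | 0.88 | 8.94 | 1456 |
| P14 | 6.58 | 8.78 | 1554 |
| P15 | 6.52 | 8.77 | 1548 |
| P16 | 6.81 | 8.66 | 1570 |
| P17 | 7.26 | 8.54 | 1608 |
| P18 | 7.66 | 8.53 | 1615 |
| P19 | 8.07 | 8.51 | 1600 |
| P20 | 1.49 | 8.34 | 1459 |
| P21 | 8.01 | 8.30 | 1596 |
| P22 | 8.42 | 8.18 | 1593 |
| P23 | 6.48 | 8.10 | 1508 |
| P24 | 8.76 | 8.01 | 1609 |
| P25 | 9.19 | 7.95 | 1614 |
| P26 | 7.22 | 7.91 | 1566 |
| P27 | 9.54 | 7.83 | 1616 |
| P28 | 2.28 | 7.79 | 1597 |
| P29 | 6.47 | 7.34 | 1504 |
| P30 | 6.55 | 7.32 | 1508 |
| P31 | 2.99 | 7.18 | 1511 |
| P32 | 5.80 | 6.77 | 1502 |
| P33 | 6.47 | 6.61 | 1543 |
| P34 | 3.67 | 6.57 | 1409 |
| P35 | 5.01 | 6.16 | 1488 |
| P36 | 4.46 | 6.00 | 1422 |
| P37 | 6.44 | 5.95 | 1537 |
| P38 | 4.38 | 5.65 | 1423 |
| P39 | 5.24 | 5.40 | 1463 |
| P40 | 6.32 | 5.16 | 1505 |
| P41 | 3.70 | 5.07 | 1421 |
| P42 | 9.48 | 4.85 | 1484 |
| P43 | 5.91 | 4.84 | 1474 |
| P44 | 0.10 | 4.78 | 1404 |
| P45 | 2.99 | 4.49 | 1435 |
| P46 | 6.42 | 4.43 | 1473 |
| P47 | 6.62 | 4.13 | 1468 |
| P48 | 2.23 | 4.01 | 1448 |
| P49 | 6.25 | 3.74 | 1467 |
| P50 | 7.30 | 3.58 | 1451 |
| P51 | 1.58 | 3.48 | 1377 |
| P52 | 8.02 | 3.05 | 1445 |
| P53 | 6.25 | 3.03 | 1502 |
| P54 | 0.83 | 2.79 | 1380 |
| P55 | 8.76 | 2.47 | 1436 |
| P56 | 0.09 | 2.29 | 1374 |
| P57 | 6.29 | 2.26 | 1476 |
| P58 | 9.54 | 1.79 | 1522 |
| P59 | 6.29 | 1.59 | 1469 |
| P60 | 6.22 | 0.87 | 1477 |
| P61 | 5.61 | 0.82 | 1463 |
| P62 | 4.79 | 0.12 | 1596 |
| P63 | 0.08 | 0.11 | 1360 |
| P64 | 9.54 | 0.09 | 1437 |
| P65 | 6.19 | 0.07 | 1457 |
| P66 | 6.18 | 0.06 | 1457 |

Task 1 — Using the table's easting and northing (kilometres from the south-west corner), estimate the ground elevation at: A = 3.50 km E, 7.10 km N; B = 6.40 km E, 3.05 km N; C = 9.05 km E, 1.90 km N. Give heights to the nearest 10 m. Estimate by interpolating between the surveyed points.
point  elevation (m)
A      1450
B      1510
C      1480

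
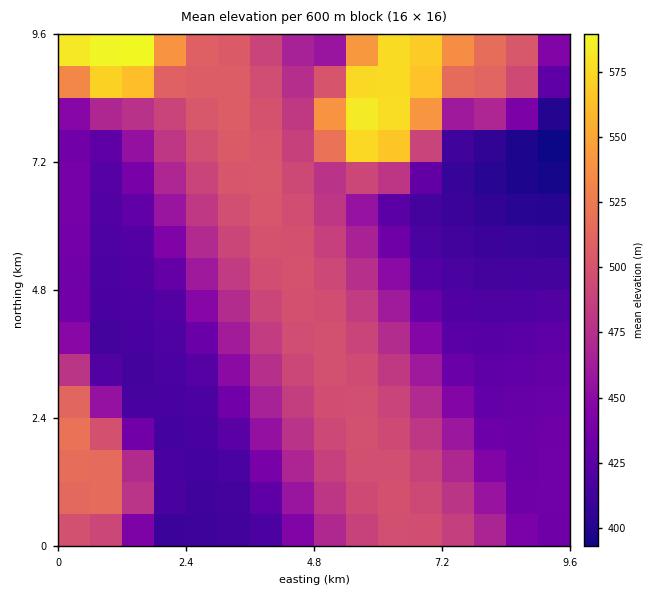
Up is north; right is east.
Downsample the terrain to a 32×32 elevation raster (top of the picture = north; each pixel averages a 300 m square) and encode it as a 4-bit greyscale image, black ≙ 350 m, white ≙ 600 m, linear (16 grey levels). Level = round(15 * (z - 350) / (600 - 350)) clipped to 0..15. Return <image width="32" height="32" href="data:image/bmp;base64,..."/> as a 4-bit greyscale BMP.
<image width="32" height="32" href="data:image/bmp;base64,Qk12AgAAAAAAAHYAAAAoAAAAIAAAACAAAAABAAQAAAAAAAACAAATCwAAEwsAABAAAAAAAAAAAAAAABEREQAiIiIAMzMzAERERABVVVUAZmZmAHd3dwCIiIgAmZmZAKqqqgC7u7sAzMzMAN3d3QDu7u4A////AIiHZERERERWd4iZmYiHZVWaqXVEREREVniJmZmId2VVqqqWRERERWd4iZmZiHZVVaqql0REREVniJmZmId2VVWqqpdERERWd4iZmZiHZVVVqqqGREREVniJmZmId2VVVaqpdURERWZ4iZmZiHZVVVWql1REREVniImZmId2VVVVqoZERERFZ4iZmZiHZVVVVal1REREVneImZmId2VVVVWXVERERFZ4iZmZiHZlVVVVhkREREVneImZmIh2VVVVVXVERERFZ4iZmZiHZlREVVV0REREVneImZmYh2VERERFZERERFZ4iZmZiHdlRERERGREREVmeImZmYh2VERERERkRERFZ4iZmZiHdlREREREZERERWeImZmYh2VERERERGRERFZ4iZmZmIdlRERERERkRERWeImZmYh2VERERDMzZERFZ3iZmZmIdlRERDMzM2RERWeImZmZh3ZUREMzMzNkRFZ3iZmZmId3dkRDMzMzZERWeImZmZiIq6lkQzMzM2RFZ3iZmZmYi93clkMzMzNkRWeImZmZiJ3u7bdERDMzVVZniZmZmYit7u3JZWZUM2eZmImZmZmIre7t24iYhkOLzcuZmZmZh4zu7dyaqphTze7tuZmZmId63u3duqqZZO7u7tqamZiHaL3t3cqqqWXu7u7aqpmYdlac7t3Lqql1"/>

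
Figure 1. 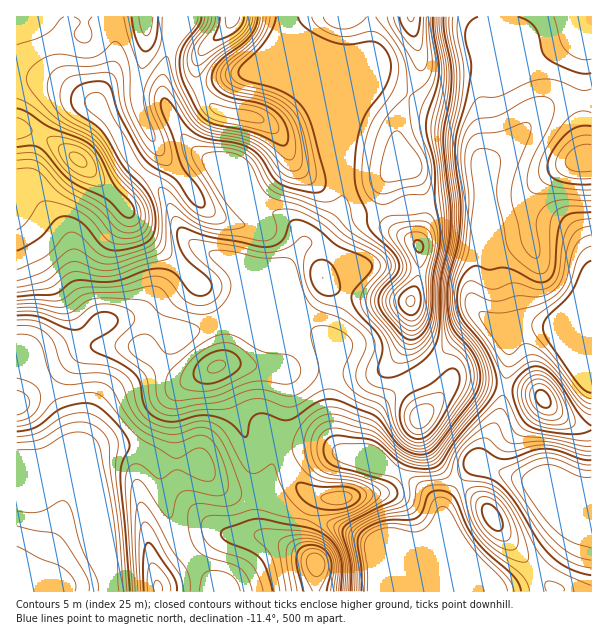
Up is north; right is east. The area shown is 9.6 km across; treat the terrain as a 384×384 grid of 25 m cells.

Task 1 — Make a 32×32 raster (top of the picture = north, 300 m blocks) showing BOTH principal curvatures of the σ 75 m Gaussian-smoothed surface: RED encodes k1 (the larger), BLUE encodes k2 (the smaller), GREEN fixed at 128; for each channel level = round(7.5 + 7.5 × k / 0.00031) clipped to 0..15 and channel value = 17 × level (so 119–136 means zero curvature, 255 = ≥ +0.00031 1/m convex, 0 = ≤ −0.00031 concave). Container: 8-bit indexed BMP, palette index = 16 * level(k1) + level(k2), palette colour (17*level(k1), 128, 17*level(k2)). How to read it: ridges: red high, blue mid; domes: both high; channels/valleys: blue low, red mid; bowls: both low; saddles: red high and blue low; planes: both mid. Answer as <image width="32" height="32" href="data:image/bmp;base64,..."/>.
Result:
<image width="32" height="32" href="data:image/bmp;base64,Qk02CAAAAAAAADYEAAAoAAAAIAAAACAAAAABAAgAAAAAAAAEAAATCwAAEwsAAAABAAAAAAAAAIAAABGAAAAigAAAM4AAAESAAABVgAAAZoAAAHeAAACIgAAAmYAAAKqAAAC7gAAAzIAAAN2AAADugAAA/4AAAACAEQARgBEAIoARADOAEQBEgBEAVYARAGaAEQB3gBEAiIARAJmAEQCqgBEAu4ARAMyAEQDdgBEA7oARAP+AEQAAgCIAEYAiACKAIgAzgCIARIAiAFWAIgBmgCIAd4AiAIiAIgCZgCIAqoAiALuAIgDMgCIA3YAiAO6AIgD/gCIAAIAzABGAMwAigDMAM4AzAESAMwBVgDMAZoAzAHeAMwCIgDMAmYAzAKqAMwC7gDMAzIAzAN2AMwDugDMA/4AzAACARAARgEQAIoBEADOARABEgEQAVYBEAGaARAB3gEQAiIBEAJmARACqgEQAu4BEAMyARADdgEQA7oBEAP+ARAAAgFUAEYBVACKAVQAzgFUARIBVAFWAVQBmgFUAd4BVAIiAVQCZgFUAqoBVALuAVQDMgFUA3YBVAO6AVQD/gFUAAIBmABGAZgAigGYAM4BmAESAZgBVgGYAZoBmAHeAZgCIgGYAmYBmAKqAZgC7gGYAzIBmAN2AZgDugGYA/4BmAACAdwARgHcAIoB3ADOAdwBEgHcAVYB3AGaAdwB3gHcAiIB3AJmAdwCqgHcAu4B3AMyAdwDdgHcA7oB3AP+AdwAAgIgAEYCIACKAiAAzgIgARICIAFWAiABmgIgAd4CIAIiAiACZgIgAqoCIALuAiADMgIgA3YCIAO6AiAD/gIgAAICZABGAmQAigJkAM4CZAESAmQBVgJkAZoCZAHeAmQCIgJkAmYCZAKqAmQC7gJkAzICZAN2AmQDugJkA/4CZAACAqgARgKoAIoCqADOAqgBEgKoAVYCqAGaAqgB3gKoAiICqAJmAqgCqgKoAu4CqAMyAqgDdgKoA7oCqAP+AqgAAgLsAEYC7ACKAuwAzgLsARIC7AFWAuwBmgLsAd4C7AIiAuwCZgLsAqoC7ALuAuwDMgLsA3YC7AO6AuwD/gLsAAIDMABGAzAAigMwAM4DMAESAzABVgMwAZoDMAHeAzACIgMwAmYDMAKqAzAC7gMwAzIDMAN2AzADugMwA/4DMAACA3QARgN0AIoDdADOA3QBEgN0AVYDdAGaA3QB3gN0AiIDdAJmA3QCqgN0Au4DdAMyA3QDdgN0A7oDdAP+A3QAAgO4AEYDuACKA7gAzgO4ARIDuAFWA7gBmgO4Ad4DuAIiA7gCZgO4AqoDuALuA7gDMgO4A3YDuAO6A7gD/gO4AAID/ABGA/wAigP8AM4D/AESA/wBVgP8AZoD/AHeA/wCIgP8AmYD/AKqA/wC7gP8AzID/AN2A/wDugP8A/4D/AIiHmJmWgJX5uZZ1dnZ3dobm9pWAh4eHh3d3dXSmqLi3iIeYl4VwpveWhIV2dnaFp/z8tYCHh4d3h4WCtsanh3aHh5eGdnDH53WFl5iXl6XW+viRYHeHh4eGgbfXtoZ1doeHl4Z2cdfHhIaoqKe4ppSgwJBQYIKUhoGn+diWdXWHdoeXhnaC56eEl6eHhpZ0g6TF6Me1xrZjgtn6qIR0d4d3dpeHdYToloaXhnWVhnWn1/j69/fHhHPD58iEc3eHh3eHh4eEpsiGhoZ2daeHhrelhJWSkqCSxLKDkoJkdXSUdYWHd3WWpoWFhnV2qJeGpoVTcnSAs+fUYlOVp3VkdaeGlnV1ZoWVhZaFZYaoh4emhWSEc5Pb+7hzgpW3tYa2yKiXhnZ2h5eYqId1lZZ2hqaGdYeWpNrr6ZaCcoS2yffUuaaWh4aGl6i5p5eWdmaHl4eWl5ektrjn16aRksr715KWlZaHdnZ2l6i3uJiGhpeYl5anqJeUhKfpybGx6fqVYYeGl5iHhoemlqfJybe2qJiXhoaYt6aDhdnKooLFxoB1d3aHmKe3uah1hZeol4aGl4d3dnWU1cWy56eBdLWUg3dkZZWVhoaXlnZ1hJWFdneHhnZ1ZHTn+NKjgnKGpXR3d3WGt5ZkdIWGhoeWhXd3d4aVhpWlt+v61VBhhYaWhYSHp6enhnaGhXZ2mKmnhYd3hKe3pLTY+/q1UHOYh5anlIWomIeFl5iGdYa3uJeFh3eEyah1cnOz9MRghJiGl8mXdIiYhoWXp4eWtaaEcnOEhJSmlXRjUqP354CTh5aoyYZ0iIiHhZe3qMaUcoKFprm4hXWElqbG+Pv5kYCGiKinhXWIh3Z1dqjayIGCyOfGqJZ0dZanp7amtveUcHWXp5aFdoeGhXaG1+qmgLf4pnWEk3WXpoaWlHOk96SAhpiXlYWGdoWVl9f2ppCD6LdzdpOmqMeWhKioh8b3g4GGh5eml5hldKfp+JVwk9a2c3VzdLjZt4SEmKip2thxcnaHl7fJuYal+Pq5gIDYx4OBcVKE1tiFdYWImLjIxnFjdoaGh6mpuNbGlqOApfiUkLWnttbouISGhYiYt7a1cnSHhnWGl5eoloR0g4LYxnCU2vj4+cmmg4eGhpi3pseDhIiHdnaGlpaGhXVlheiUcLf3xaaXlZOGh4eFh7e3yIODiId3doaGhoaGhnaEx6WR2NRxUXKEhod3d3d1ptfokoOIiIeHh5eHh4aYmISmt5Do9oNxc4eHh4eGdmSW+NiRhIiIh4eHmIeHl5iYhJfYgLT497eRhHeFhYZ1daf3pnB1h4d3h4iYiIeHh4eFl+hzYJL3/MSSlqe5qaalyfd0YXZ3d3d3h5c="/>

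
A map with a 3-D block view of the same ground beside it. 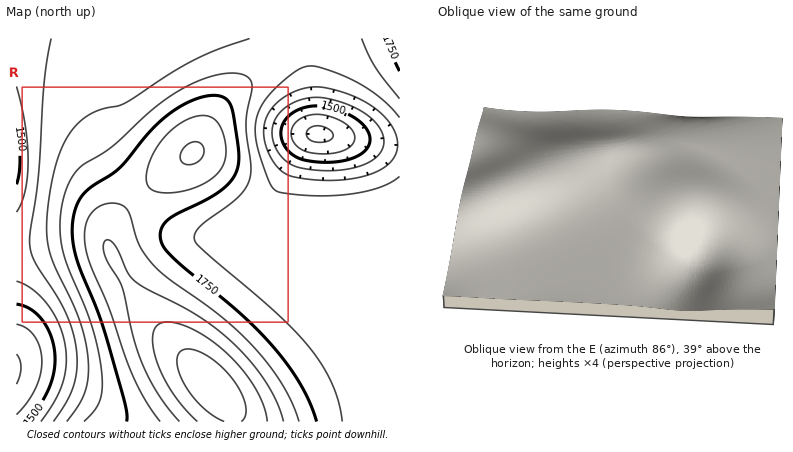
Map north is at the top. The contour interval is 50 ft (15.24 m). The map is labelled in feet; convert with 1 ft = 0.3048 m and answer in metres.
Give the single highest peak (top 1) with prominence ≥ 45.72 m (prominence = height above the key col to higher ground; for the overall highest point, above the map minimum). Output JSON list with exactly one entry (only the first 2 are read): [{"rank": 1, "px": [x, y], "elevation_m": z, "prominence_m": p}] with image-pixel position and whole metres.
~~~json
[{"rank": 1, "px": [212, 388], "elevation_m": 605, "prominence_m": 182}]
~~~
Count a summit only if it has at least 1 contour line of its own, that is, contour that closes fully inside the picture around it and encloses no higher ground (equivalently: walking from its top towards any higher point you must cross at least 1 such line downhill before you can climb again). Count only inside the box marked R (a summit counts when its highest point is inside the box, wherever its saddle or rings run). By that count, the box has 1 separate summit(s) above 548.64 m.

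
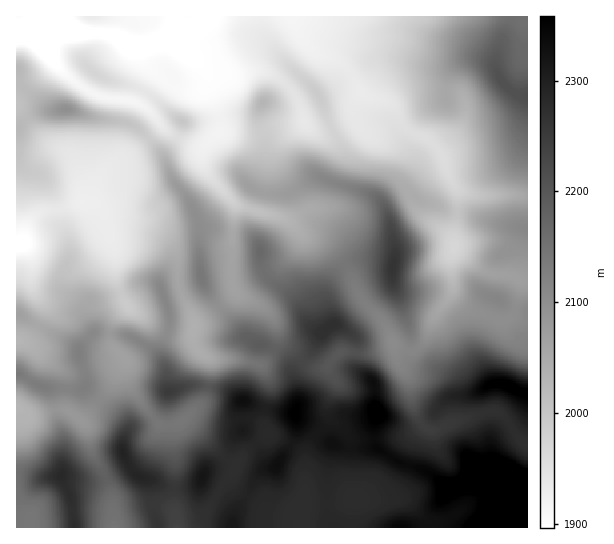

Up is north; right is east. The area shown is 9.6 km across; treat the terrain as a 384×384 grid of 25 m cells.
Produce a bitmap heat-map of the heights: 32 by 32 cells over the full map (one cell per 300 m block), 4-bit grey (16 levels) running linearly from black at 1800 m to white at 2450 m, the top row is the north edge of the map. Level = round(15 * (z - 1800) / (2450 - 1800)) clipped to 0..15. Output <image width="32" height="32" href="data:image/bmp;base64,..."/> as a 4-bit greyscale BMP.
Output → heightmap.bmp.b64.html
<image width="32" height="32" href="data:image/bmp;base64,Qk12AgAAAAAAAHYAAAAoAAAAIAAAACAAAAABAAQAAAAAAAACAAATCwAAEwsAABAAAAAAAAAAAAAAABEREQAiIiIAMzMzAERERABVVVUAZmZmAHd3dwCIiIgAmZmZAKqqqgC7u7sAzMzMAN3d3QDu7u4A////AIibqImqq7y7u7u7vMzM3u6Im6iKuru7u7u7u7u83d3uiaupm7u8u7u7u7u7vN3e74q7qau6rLu8y7u7vMzN7u54qpm7qau7vMy8zMzMvN3cZ4h5uoiZq7u8zMzMu7zMy1Z3eJqIiavLzczM3Lq7u7tWd3eIiYiszM3LzNyqu7u8Z3d3d5qpq7q8uqvKmbvM3Yd3d2eKmImZqqmruYiavMtmZ3ZmiXZniJqpqpd4iaqYVmd3Z3dmeJmaqqqHd3iYh2Zmd2ZnZniIiruph4d3d3dlVmZVZ2Z3d4mqqIiHZ3d3VFVlVWdndmeJmZiKl2Z3d0RVVEV3aHZ4iJmImpdlZmYzRUQ0Vmh2eId4iJuWVFZnI0RDNFVndnh2Z4ial1RWdyNEMzRFZ3Z3Zmd4moZUVnczMzMzRWdlVVZmd4l1VVZ3RDMzM0VmVFZmZneIZlRVZkRDMzNGZUVmZnd3dmVEVWZUQzMzRkNFVVZ2ZVVURFZ3VDMzM0UzNEVVVURERERWeFREREREQzNERERDNEREVohVZlVUNEMzRUM0MzNEVVeJVmZDMzMzM0VDRDMzRWZnmVVDMzMzIiI0REQzNEVmaJlUM0QzMyIiMzRDM0RVZ4mZQiNDIiIiIzNDMzNEVWeJmSEiIiIiIiMzMzMzREVniJgQEiMiIiIjMzMzMzRFVniI"/>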